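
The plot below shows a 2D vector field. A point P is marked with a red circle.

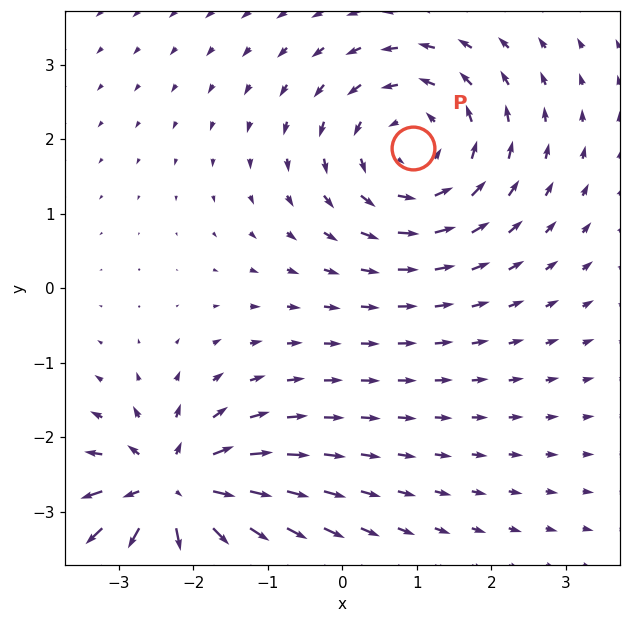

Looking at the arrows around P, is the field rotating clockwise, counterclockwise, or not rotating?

Near P at (0.9, 1.9) the arrows circulate counterclockwise. The curl (z-component) there is about +3; positive curl means counterclockwise rotation.

counterclockwise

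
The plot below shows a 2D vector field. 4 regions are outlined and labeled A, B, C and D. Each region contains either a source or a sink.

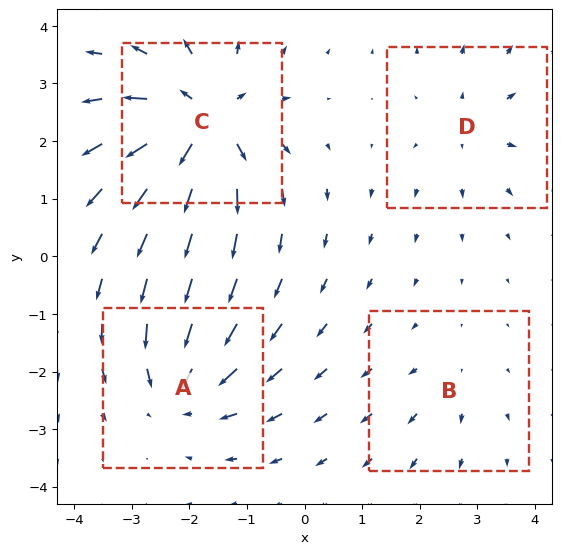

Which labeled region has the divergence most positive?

Divergence at each region's feature centre — A: about -5, B: about +2, C: about +8, D: about +3. Region C is most positive.

C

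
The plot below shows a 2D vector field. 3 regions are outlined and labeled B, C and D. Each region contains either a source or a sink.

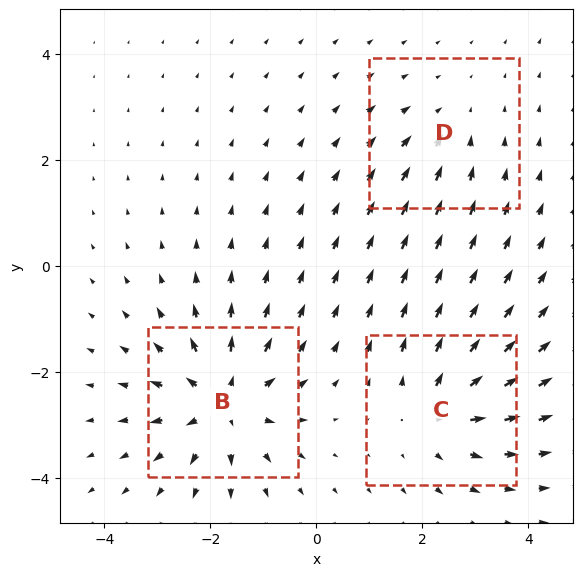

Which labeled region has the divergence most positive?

B

Divergence at each region's feature centre — B: about +5, C: about +4, D: about -2. Region B is most positive.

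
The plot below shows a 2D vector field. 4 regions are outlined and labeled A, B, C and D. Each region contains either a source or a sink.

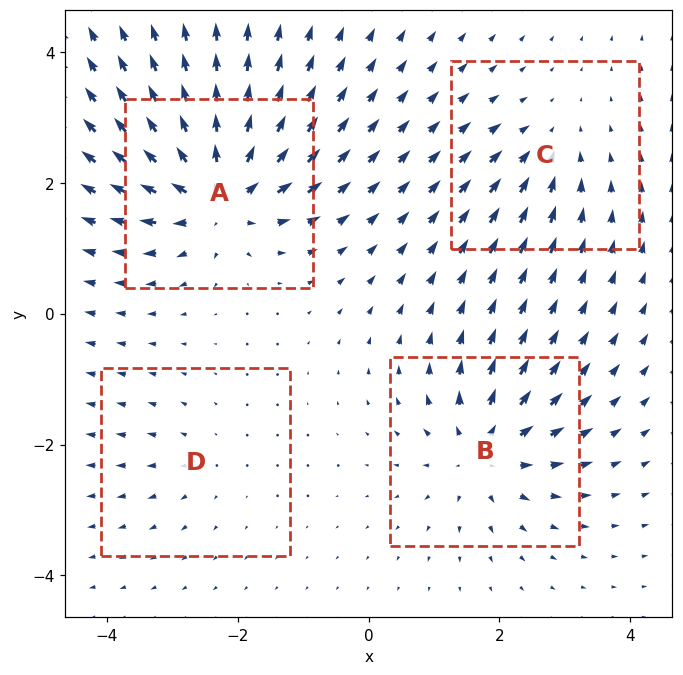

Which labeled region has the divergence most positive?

A

Divergence at each region's feature centre — A: about +9, B: about +6, C: about -4, D: about +2. Region A is most positive.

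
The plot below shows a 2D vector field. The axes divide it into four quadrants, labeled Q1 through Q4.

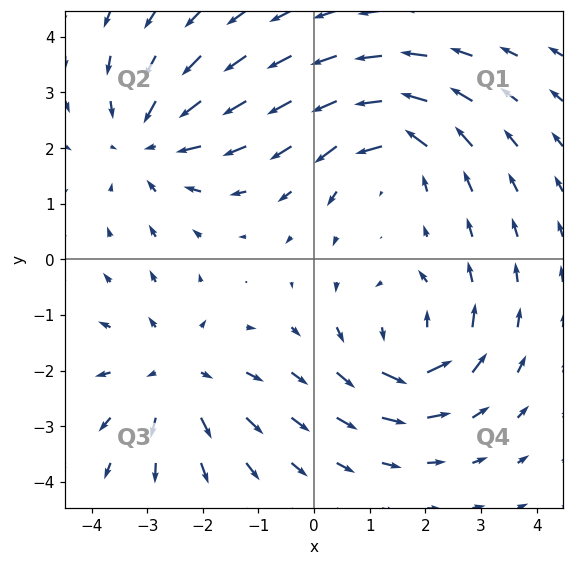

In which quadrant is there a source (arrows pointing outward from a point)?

Q3

The source sits at approximately (-2.5, -2.1), which lies in quadrant Q3. The divergence there is about +4, positive as expected for a source.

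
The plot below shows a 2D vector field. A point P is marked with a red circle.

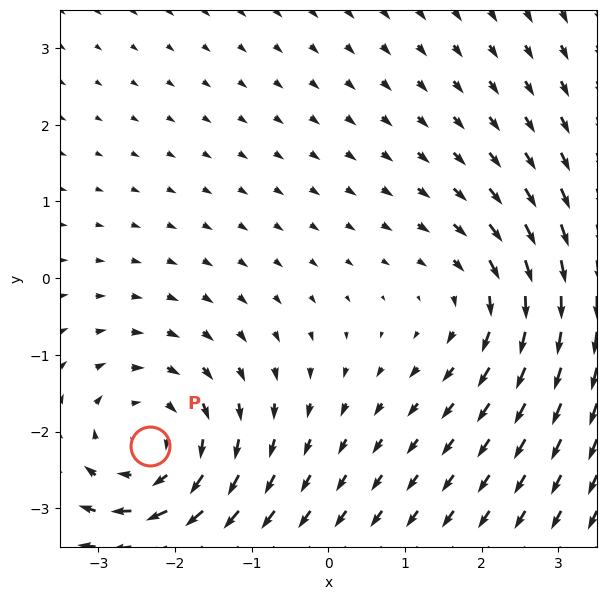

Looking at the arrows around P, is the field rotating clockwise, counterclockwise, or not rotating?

clockwise

Near P at (-2.3, -2.2) the arrows circulate clockwise. The curl (z-component) there is about -4; negative curl means clockwise rotation.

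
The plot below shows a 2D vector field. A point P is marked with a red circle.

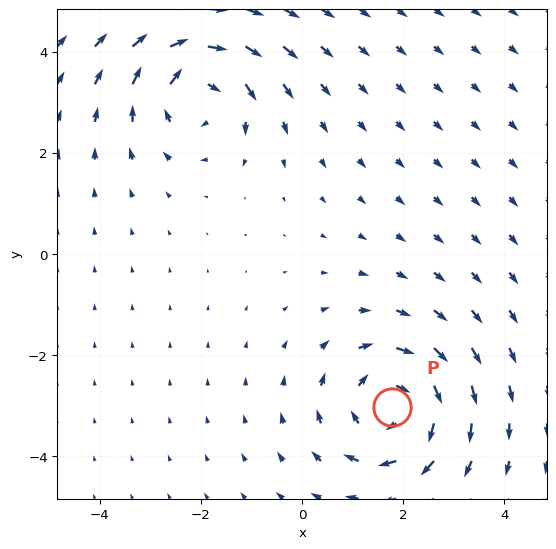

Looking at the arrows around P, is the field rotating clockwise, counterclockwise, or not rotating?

clockwise

Near P at (1.8, -3.0) the arrows circulate clockwise. The curl (z-component) there is about -4; negative curl means clockwise rotation.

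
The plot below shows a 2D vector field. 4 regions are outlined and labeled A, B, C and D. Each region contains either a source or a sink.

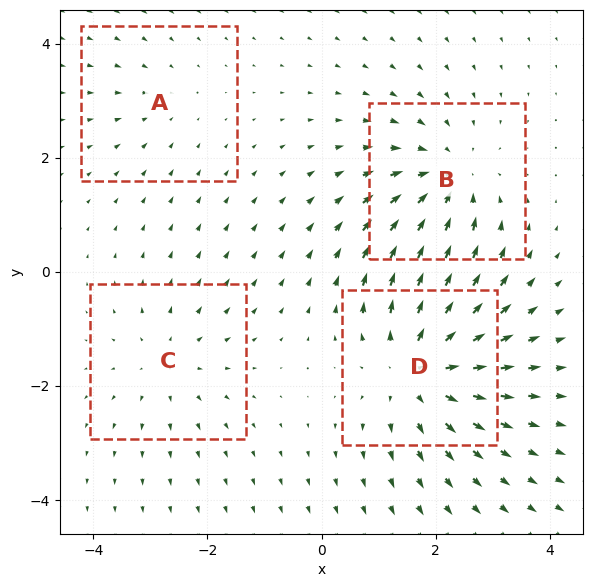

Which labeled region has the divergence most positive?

D

Divergence at each region's feature centre — A: about -2, B: about -5, C: about +3, D: about +6. Region D is most positive.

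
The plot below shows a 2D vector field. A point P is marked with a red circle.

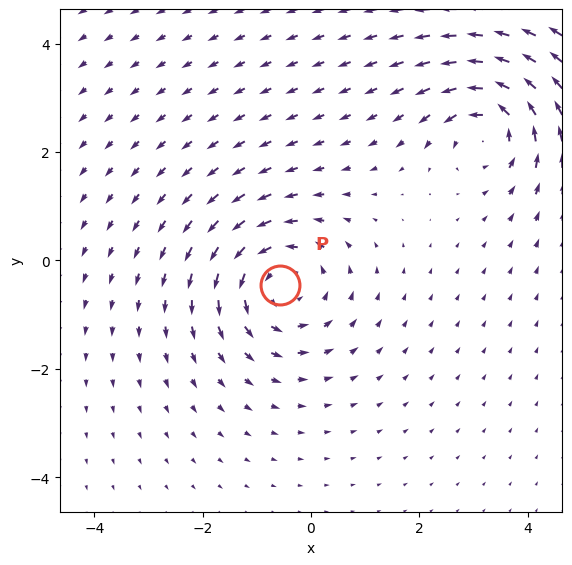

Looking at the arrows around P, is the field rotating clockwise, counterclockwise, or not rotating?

Near P at (-0.6, -0.4) the arrows circulate counterclockwise. The curl (z-component) there is about +3; positive curl means counterclockwise rotation.

counterclockwise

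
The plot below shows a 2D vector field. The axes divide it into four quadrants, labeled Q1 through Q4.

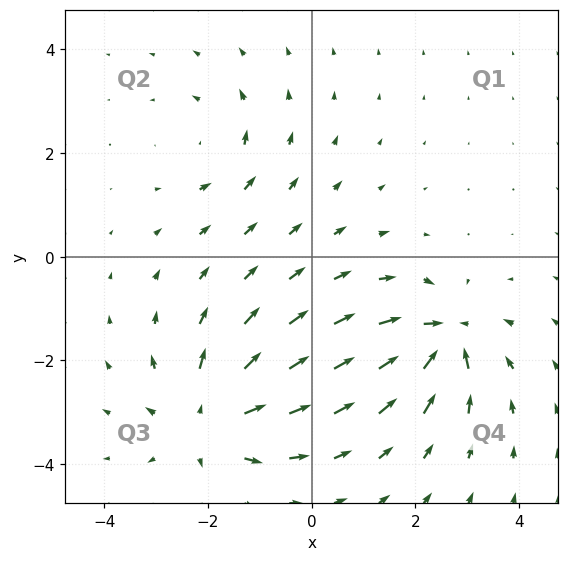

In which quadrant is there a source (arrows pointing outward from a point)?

Q3

The source sits at approximately (-2.0, -3.2), which lies in quadrant Q3. The divergence there is about +4, positive as expected for a source.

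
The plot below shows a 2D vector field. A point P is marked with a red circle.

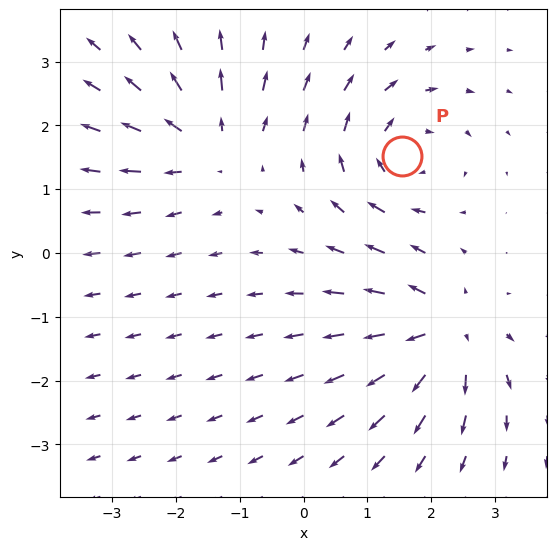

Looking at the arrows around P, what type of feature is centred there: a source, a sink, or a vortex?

At P (1.5, 1.5) the arrows circulate clockwise. Divergence ≈0, curl about -5 — near-zero divergence with nonzero curl is a vortex.

vortex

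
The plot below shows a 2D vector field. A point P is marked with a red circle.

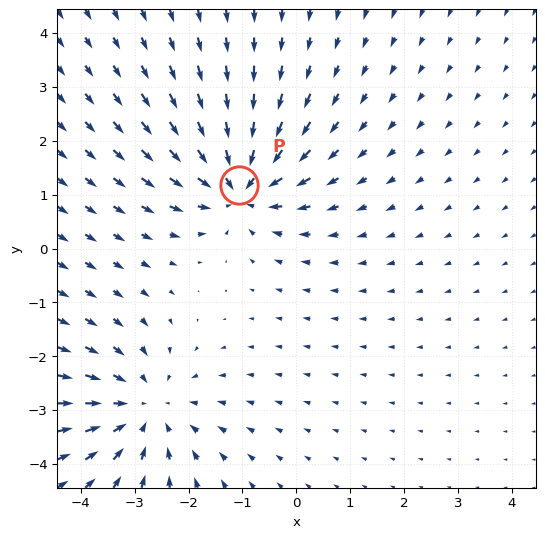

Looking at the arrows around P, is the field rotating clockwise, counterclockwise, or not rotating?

Near P at (-1.1, 1.2) the arrows show no circulation. The curl there is ≈0.

not rotating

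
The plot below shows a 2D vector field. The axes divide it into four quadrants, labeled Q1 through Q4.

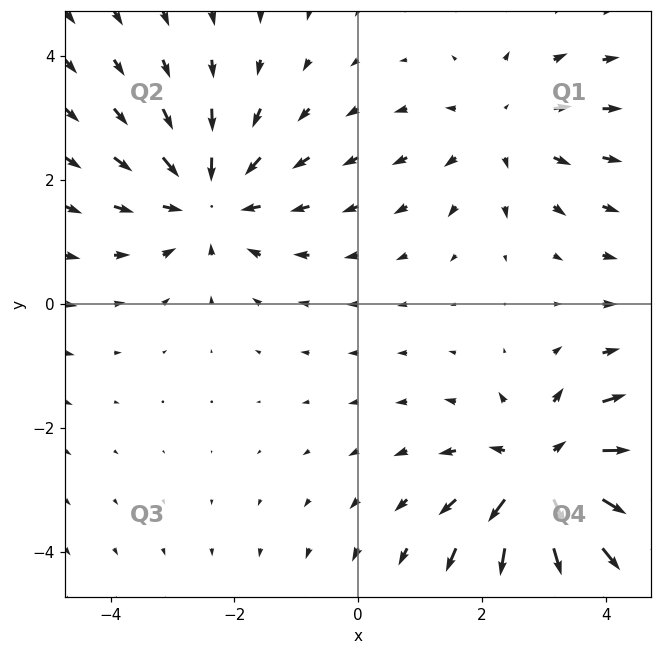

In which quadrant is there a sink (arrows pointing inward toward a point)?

The sink sits at approximately (-2.4, 1.7), which lies in quadrant Q2. The divergence there is about -3, negative as expected for a sink.

Q2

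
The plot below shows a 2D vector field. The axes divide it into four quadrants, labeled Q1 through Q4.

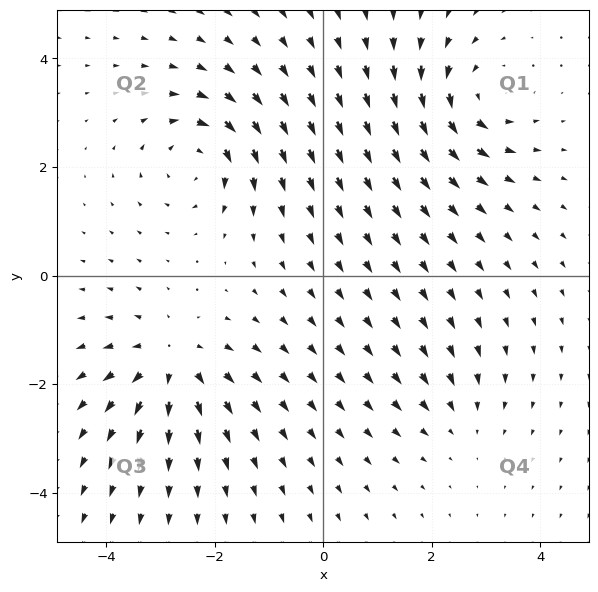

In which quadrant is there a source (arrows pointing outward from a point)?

Q3

The source sits at approximately (-2.8, -1.6), which lies in quadrant Q3. The divergence there is about +5, positive as expected for a source.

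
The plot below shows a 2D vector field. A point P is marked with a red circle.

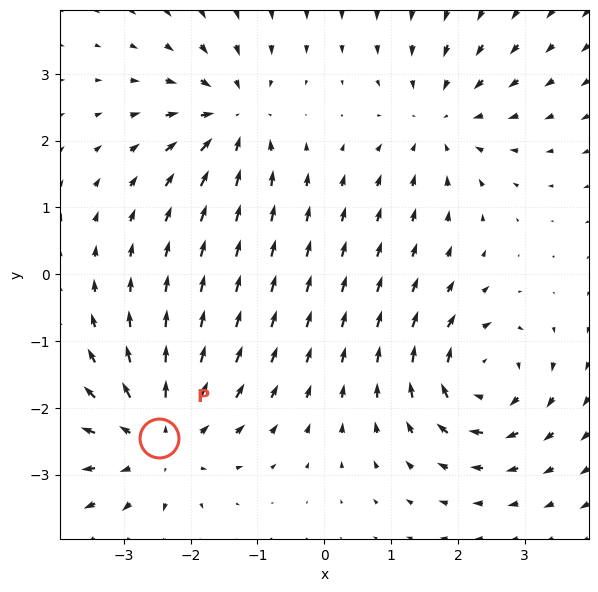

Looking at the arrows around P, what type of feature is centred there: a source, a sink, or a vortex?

source

At P (-2.5, -2.5) the arrows spread outward. Divergence about +4, curl ≈0 — positive divergence with near-zero curl is a source.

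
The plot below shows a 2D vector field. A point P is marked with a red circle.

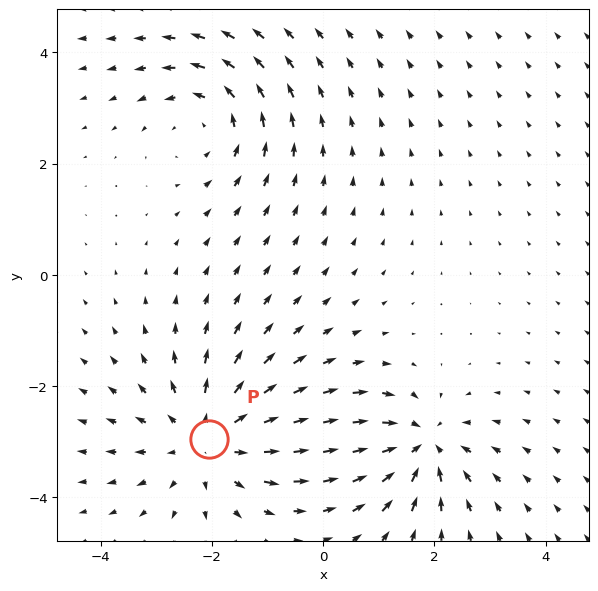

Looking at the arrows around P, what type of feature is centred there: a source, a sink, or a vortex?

source

At P (-2.1, -3.0) the arrows spread outward. Divergence about +3, curl ≈0 — positive divergence with near-zero curl is a source.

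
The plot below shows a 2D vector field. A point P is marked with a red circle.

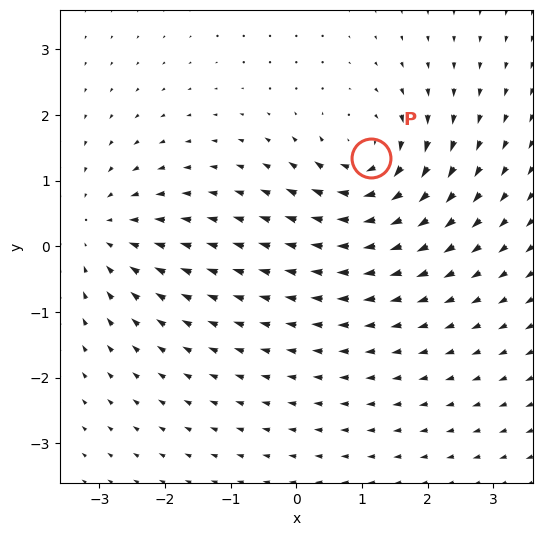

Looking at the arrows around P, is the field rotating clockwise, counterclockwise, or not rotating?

Near P at (1.1, 1.3) the arrows circulate clockwise. The curl (z-component) there is about -5; negative curl means clockwise rotation.

clockwise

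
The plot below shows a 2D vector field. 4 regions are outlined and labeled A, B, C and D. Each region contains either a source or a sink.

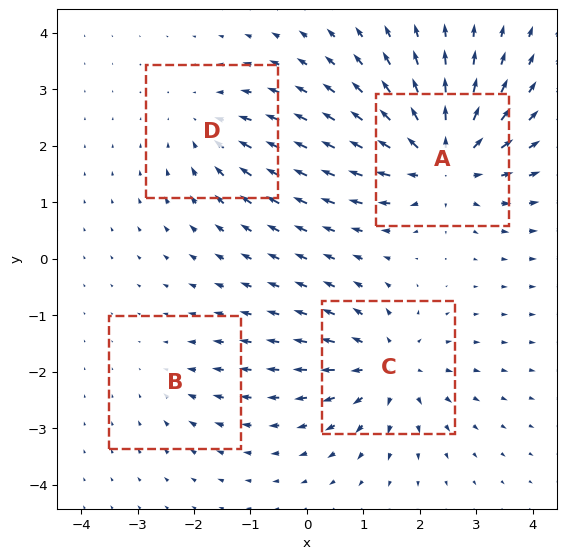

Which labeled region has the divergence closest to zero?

B

Divergence at each region's feature centre — A: about +7, B: about -2, C: about +5, D: about -3. Region B is closest to zero.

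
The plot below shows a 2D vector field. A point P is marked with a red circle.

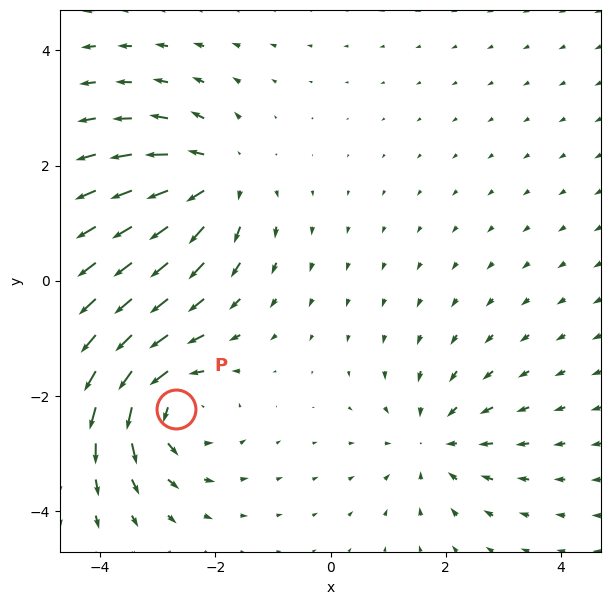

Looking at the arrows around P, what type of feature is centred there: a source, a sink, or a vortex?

At P (-2.7, -2.2) the arrows circulate counterclockwise. Divergence ≈0, curl about +4 — near-zero divergence with nonzero curl is a vortex.

vortex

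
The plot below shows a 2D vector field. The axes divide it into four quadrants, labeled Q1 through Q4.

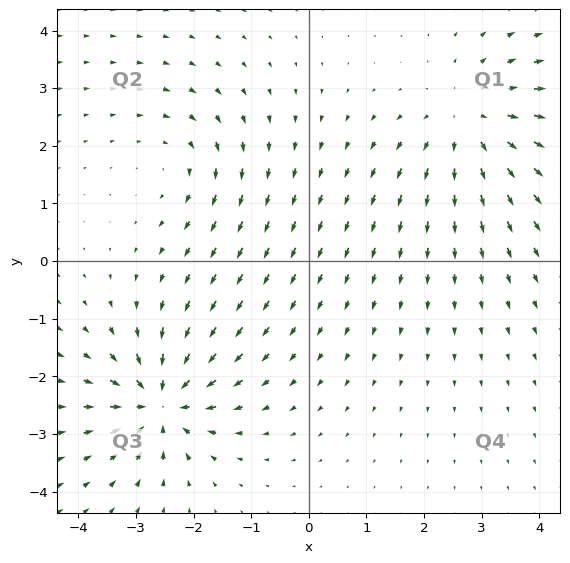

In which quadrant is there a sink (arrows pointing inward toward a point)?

Q3

The sink sits at approximately (-2.6, -2.5), which lies in quadrant Q3. The divergence there is about -5, negative as expected for a sink.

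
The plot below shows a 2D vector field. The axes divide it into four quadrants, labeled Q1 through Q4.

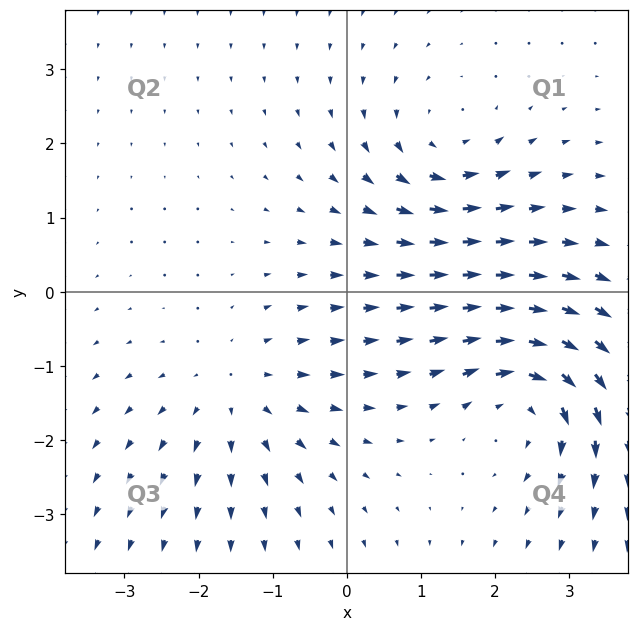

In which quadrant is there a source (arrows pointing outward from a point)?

Q3

The source sits at approximately (-1.5, -1.4), which lies in quadrant Q3. The divergence there is about +3, positive as expected for a source.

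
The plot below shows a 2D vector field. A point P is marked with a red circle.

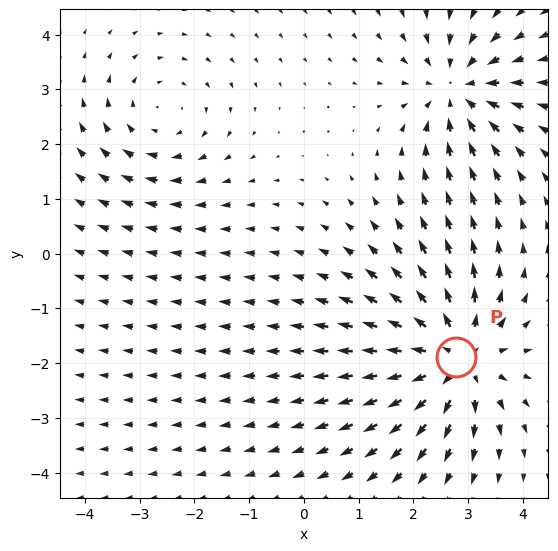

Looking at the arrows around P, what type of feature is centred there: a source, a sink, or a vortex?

source

At P (2.8, -1.9) the arrows spread outward. Divergence about +4, curl ≈0 — positive divergence with near-zero curl is a source.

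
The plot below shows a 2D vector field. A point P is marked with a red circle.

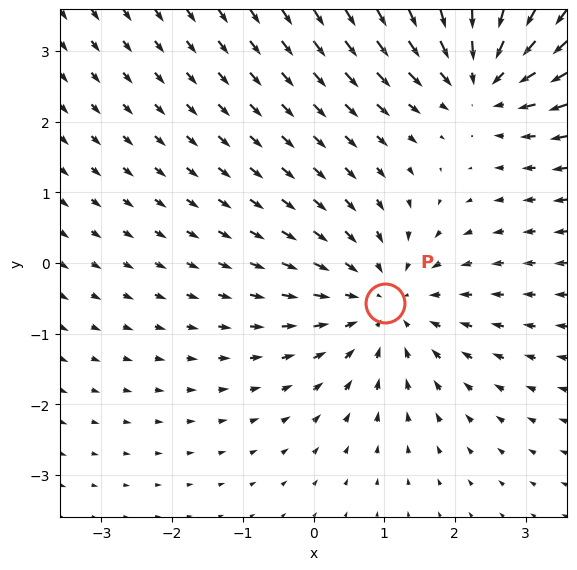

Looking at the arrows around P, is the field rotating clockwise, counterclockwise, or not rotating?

not rotating

Near P at (1.0, -0.6) the arrows show no circulation. The curl there is ≈0.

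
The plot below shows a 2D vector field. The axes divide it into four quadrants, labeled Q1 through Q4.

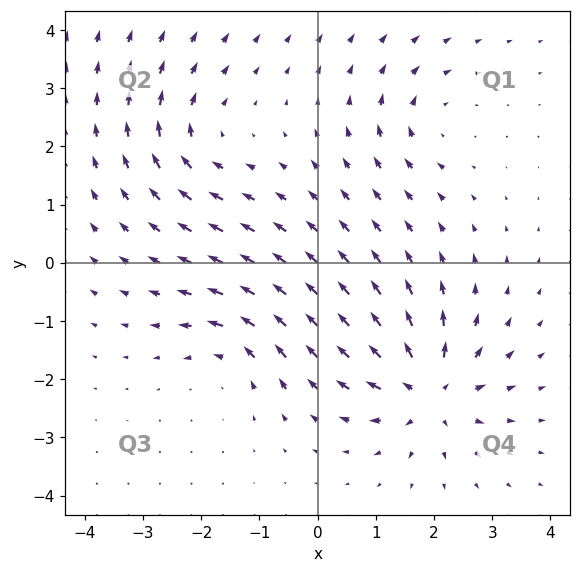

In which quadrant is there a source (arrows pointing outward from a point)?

Q4

The source sits at approximately (1.9, -2.2), which lies in quadrant Q4. The divergence there is about +6, positive as expected for a source.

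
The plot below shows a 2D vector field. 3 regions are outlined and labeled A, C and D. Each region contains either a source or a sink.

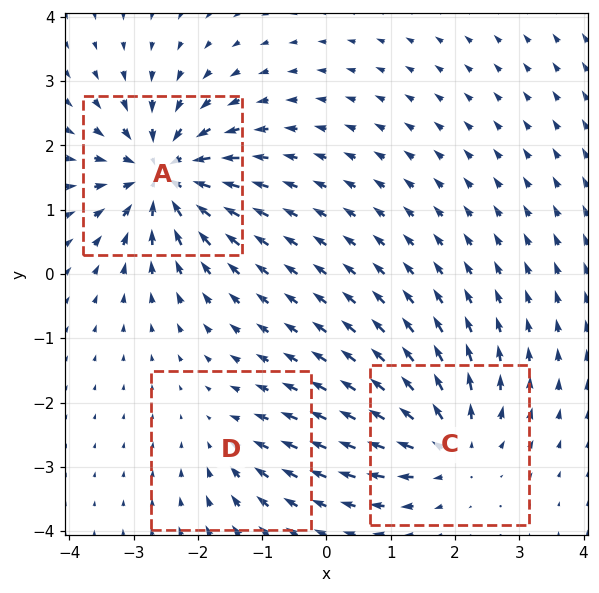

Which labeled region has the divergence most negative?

Divergence at each region's feature centre — A: about -6, C: about +4, D: about -2. Region A is most negative.

A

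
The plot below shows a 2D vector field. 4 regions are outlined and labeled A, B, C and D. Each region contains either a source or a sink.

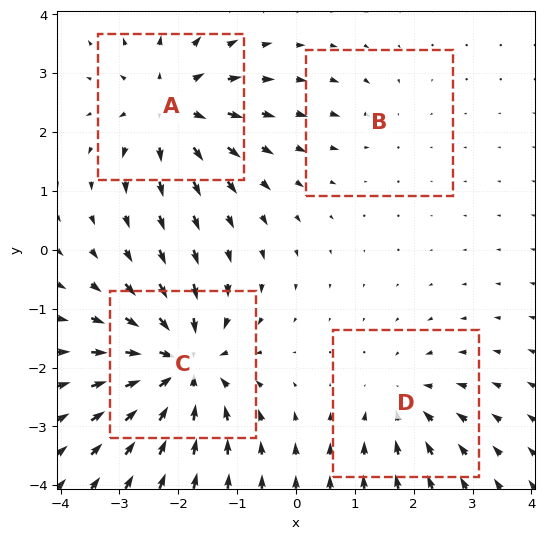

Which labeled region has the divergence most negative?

C

Divergence at each region's feature centre — A: about +6, B: about -2, C: about -8, D: about -4. Region C is most negative.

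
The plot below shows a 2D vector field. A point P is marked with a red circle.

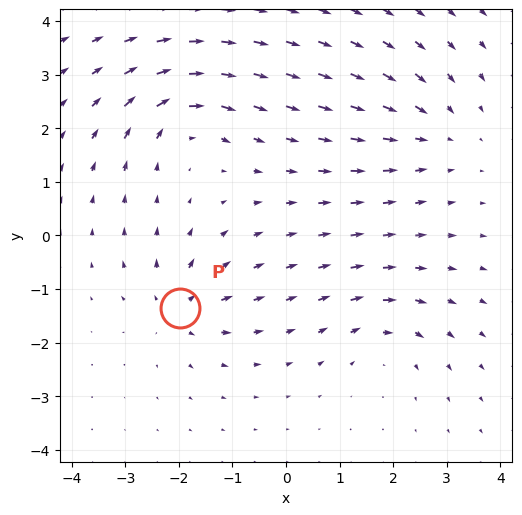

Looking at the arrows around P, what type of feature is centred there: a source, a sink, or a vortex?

source

At P (-2.0, -1.4) the arrows spread outward. Divergence about +4, curl ≈0 — positive divergence with near-zero curl is a source.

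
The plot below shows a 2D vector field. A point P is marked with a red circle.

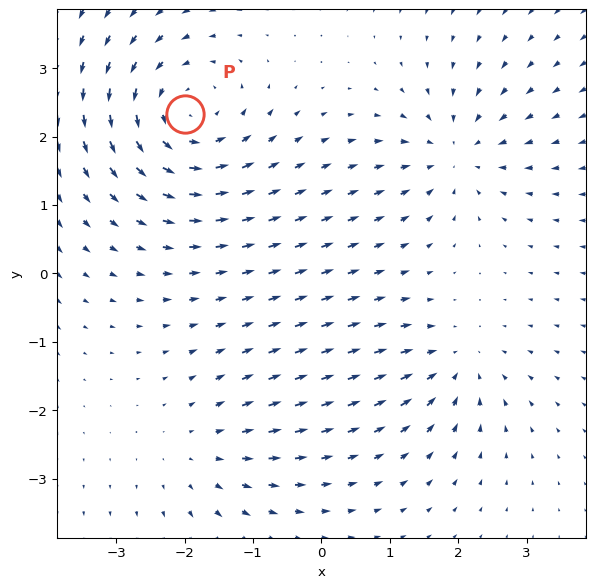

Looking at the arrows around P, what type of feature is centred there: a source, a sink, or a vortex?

vortex

At P (-2.0, 2.3) the arrows circulate counterclockwise. Divergence ≈0, curl about +5 — near-zero divergence with nonzero curl is a vortex.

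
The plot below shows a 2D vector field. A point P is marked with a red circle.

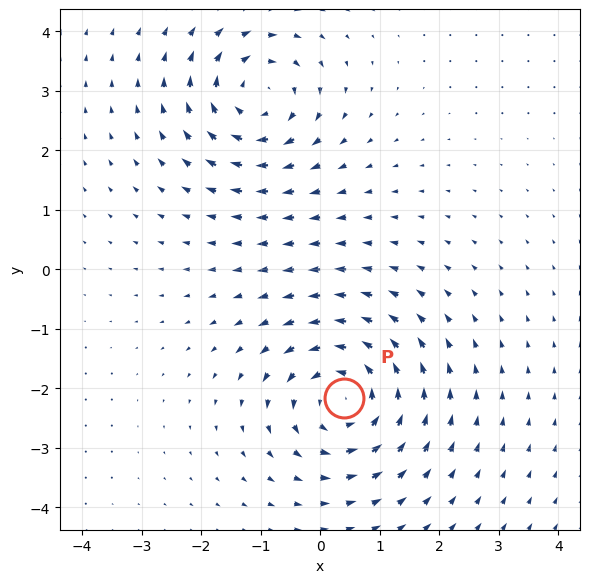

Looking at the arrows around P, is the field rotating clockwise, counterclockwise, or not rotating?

counterclockwise

Near P at (0.4, -2.2) the arrows circulate counterclockwise. The curl (z-component) there is about +5; positive curl means counterclockwise rotation.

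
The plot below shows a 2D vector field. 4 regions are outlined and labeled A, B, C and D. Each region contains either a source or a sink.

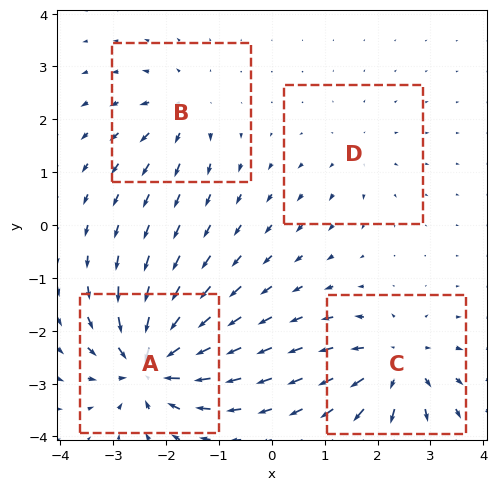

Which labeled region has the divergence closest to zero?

D

Divergence at each region's feature centre — A: about -9, B: about +4, C: about +6, D: about +3. Region D is closest to zero.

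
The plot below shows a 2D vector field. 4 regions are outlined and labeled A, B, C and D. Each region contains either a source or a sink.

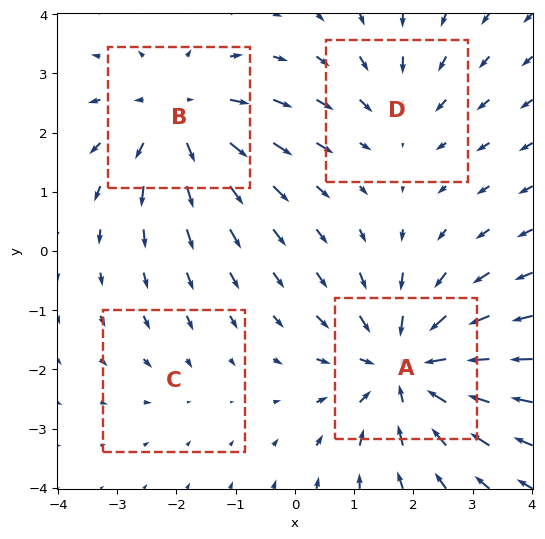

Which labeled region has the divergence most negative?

A

Divergence at each region's feature centre — A: about -6, B: about +5, C: about -2, D: about -3. Region A is most negative.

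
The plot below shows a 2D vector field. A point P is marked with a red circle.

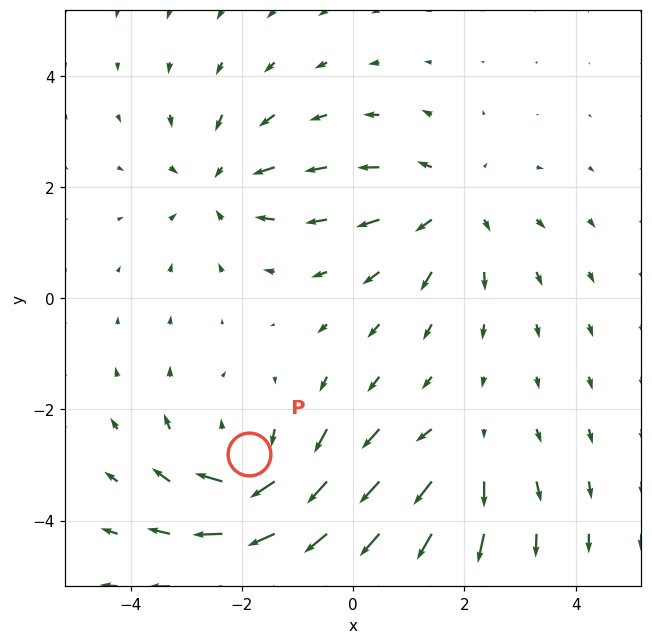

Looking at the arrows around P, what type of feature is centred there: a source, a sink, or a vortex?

At P (-1.9, -2.8) the arrows circulate clockwise. Divergence ≈0, curl about -4 — near-zero divergence with nonzero curl is a vortex.

vortex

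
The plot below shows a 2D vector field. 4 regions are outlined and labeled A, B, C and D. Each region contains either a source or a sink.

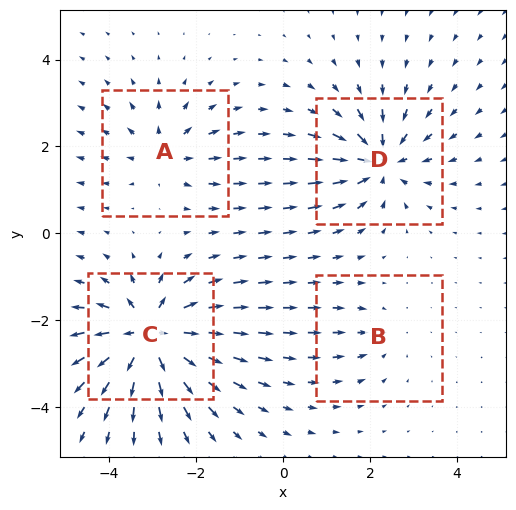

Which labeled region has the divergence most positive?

Divergence at each region's feature centre — A: about +4, B: about -2, C: about +8, D: about -6. Region C is most positive.

C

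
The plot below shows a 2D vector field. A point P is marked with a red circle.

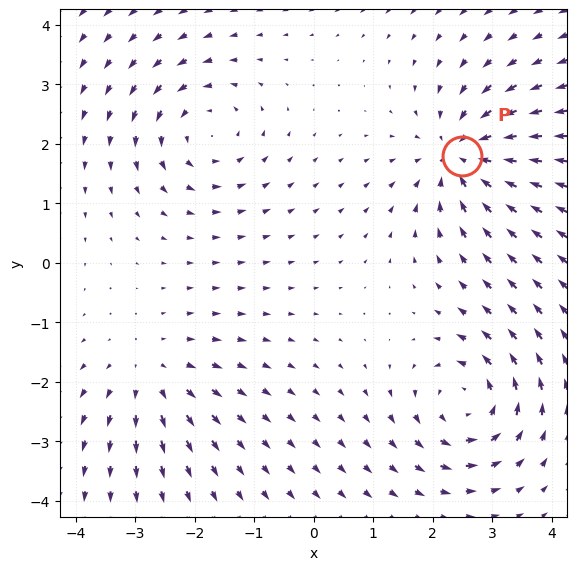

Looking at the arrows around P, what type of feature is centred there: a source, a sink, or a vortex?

sink

At P (2.5, 1.8) the arrows converge inward. Divergence about -4, curl ≈0 — negative divergence with near-zero curl is a sink.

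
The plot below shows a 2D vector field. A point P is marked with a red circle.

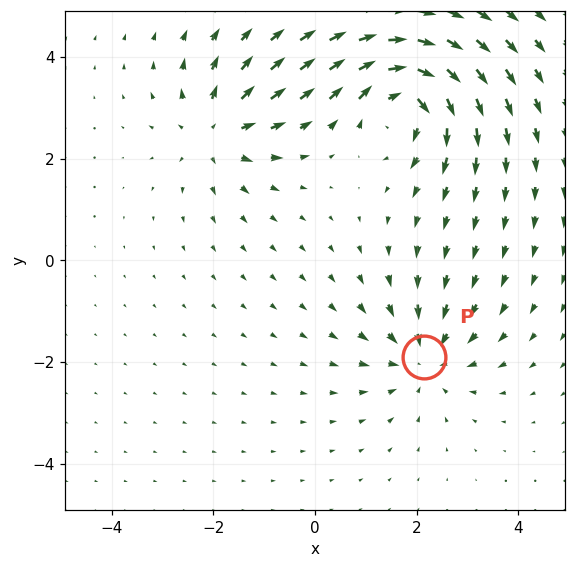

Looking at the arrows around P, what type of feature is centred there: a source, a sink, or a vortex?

At P (2.2, -1.9) the arrows converge inward. Divergence about -3, curl ≈0 — negative divergence with near-zero curl is a sink.

sink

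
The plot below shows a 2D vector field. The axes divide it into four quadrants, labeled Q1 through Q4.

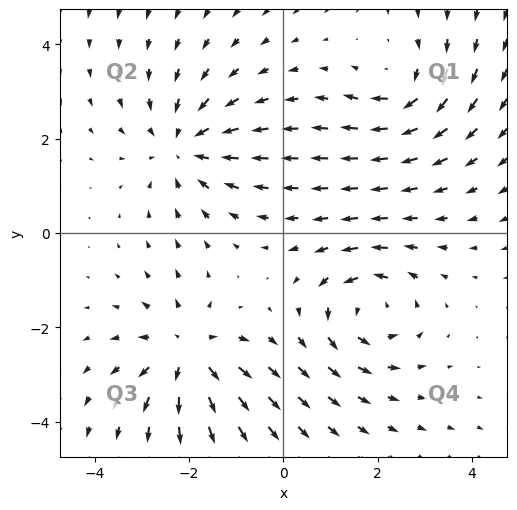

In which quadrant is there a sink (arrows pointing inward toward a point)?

The sink sits at approximately (-2.1, 1.8), which lies in quadrant Q2. The divergence there is about -4, negative as expected for a sink.

Q2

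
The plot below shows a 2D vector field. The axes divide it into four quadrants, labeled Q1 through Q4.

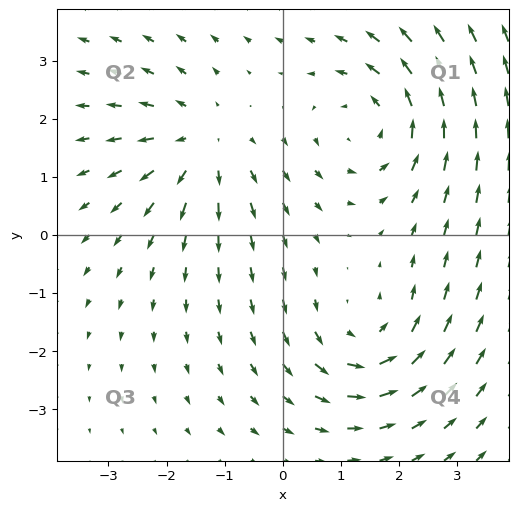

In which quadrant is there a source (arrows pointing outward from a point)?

The source sits at approximately (-1.4, 1.5), which lies in quadrant Q2. The divergence there is about +4, positive as expected for a source.

Q2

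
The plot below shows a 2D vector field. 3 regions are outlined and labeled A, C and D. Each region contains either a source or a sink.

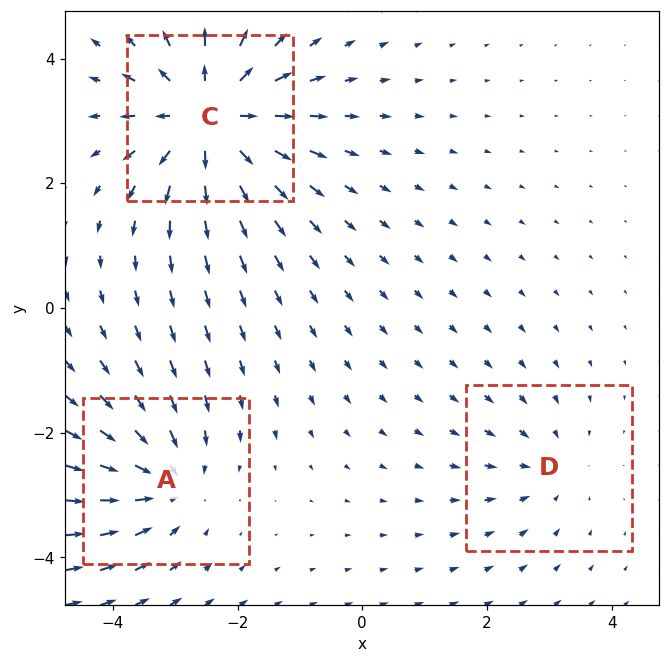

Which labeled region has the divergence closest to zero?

D

Divergence at each region's feature centre — A: about -3, C: about +5, D: about -2. Region D is closest to zero.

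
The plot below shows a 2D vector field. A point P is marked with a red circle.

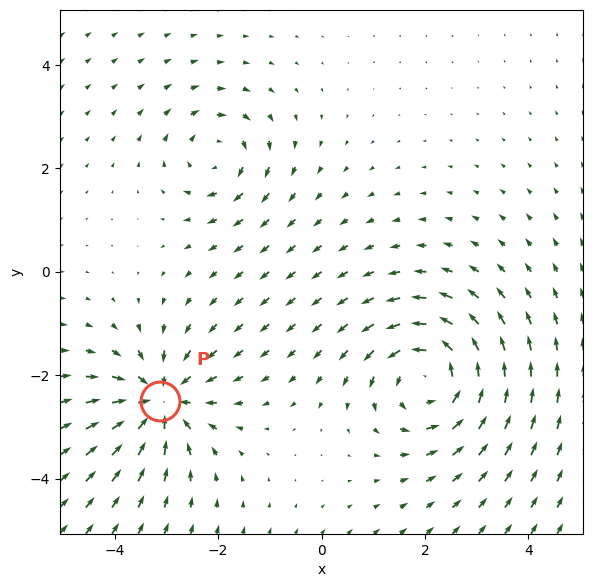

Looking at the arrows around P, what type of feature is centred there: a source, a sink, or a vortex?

At P (-3.1, -2.5) the arrows converge inward. Divergence about -5, curl ≈0 — negative divergence with near-zero curl is a sink.

sink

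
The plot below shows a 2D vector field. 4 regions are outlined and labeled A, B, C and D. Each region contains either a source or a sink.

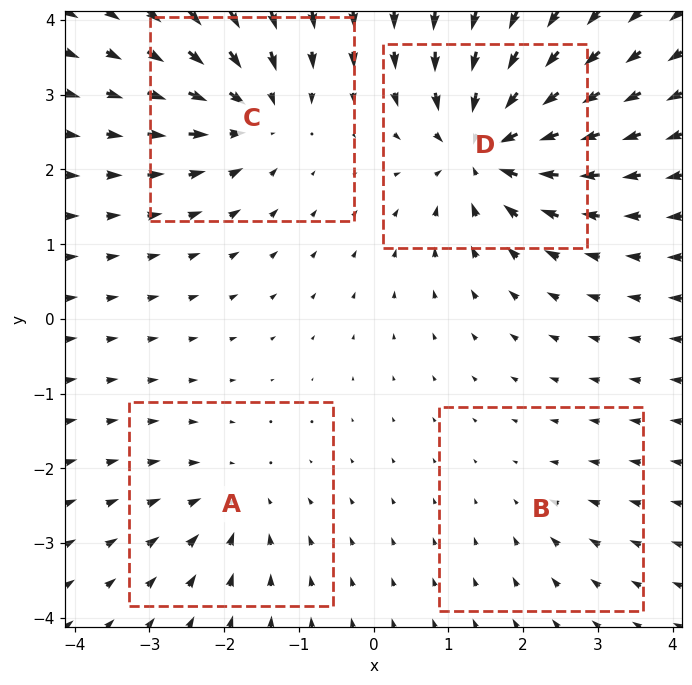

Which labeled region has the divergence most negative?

D

Divergence at each region's feature centre — A: about -4, B: about -2, C: about -6, D: about -8. Region D is most negative.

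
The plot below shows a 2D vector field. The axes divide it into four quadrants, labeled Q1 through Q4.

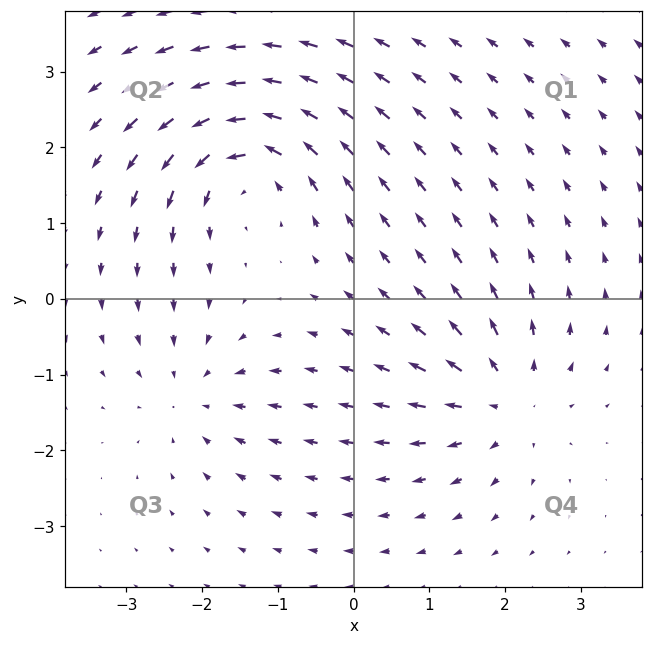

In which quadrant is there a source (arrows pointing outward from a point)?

The source sits at approximately (2.0, -1.3), which lies in quadrant Q4. The divergence there is about +4, positive as expected for a source.

Q4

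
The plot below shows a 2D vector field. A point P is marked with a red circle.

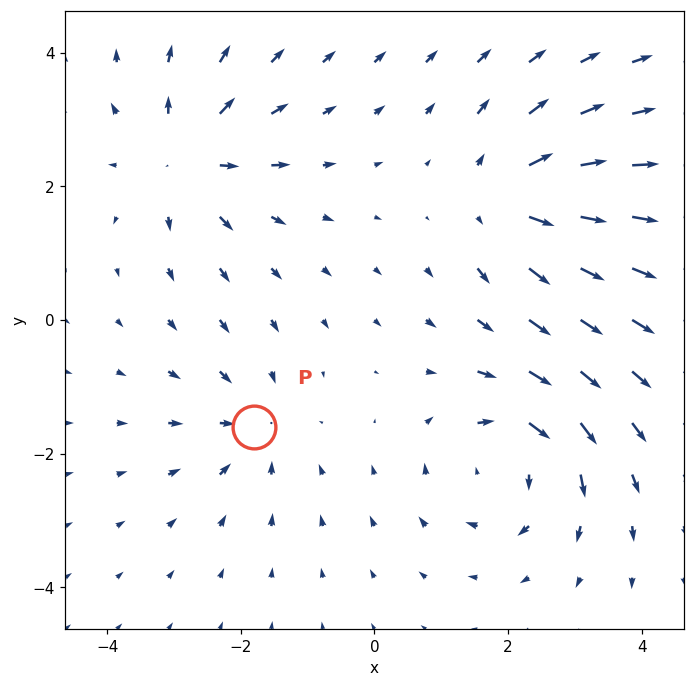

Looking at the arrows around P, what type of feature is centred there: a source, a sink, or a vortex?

sink

At P (-1.8, -1.6) the arrows converge inward. Divergence about -3, curl ≈0 — negative divergence with near-zero curl is a sink.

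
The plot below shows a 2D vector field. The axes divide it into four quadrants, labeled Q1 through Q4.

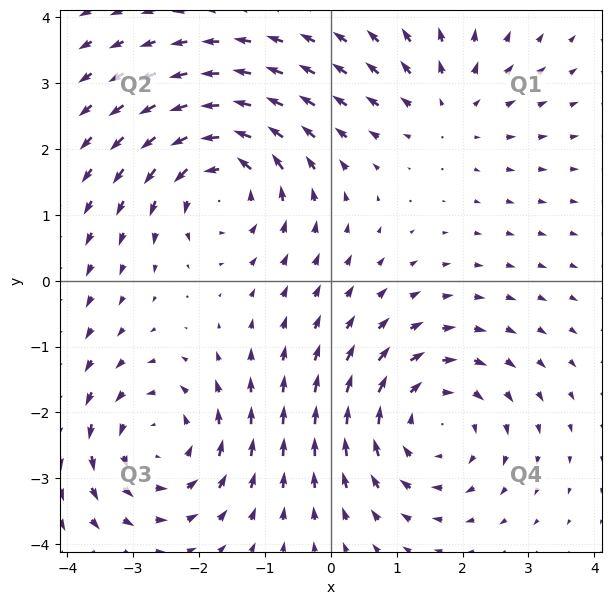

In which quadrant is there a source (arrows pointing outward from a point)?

The source sits at approximately (1.8, 2.6), which lies in quadrant Q1. The divergence there is about +3, positive as expected for a source.

Q1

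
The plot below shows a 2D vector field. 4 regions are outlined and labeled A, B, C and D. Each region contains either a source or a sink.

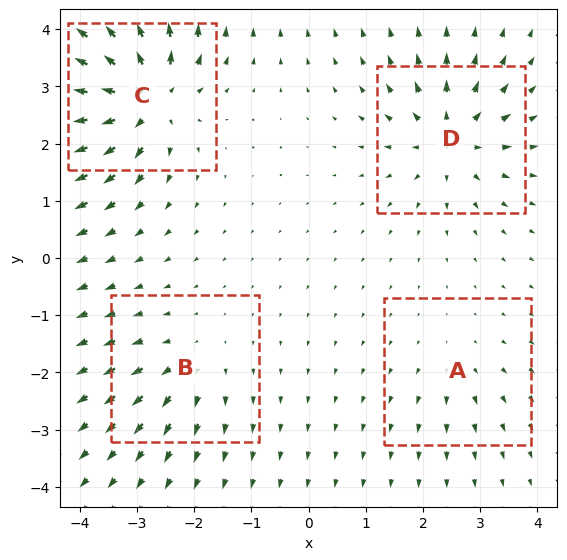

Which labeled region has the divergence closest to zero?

Divergence at each region's feature centre — A: about +3, B: about +4, C: about +9, D: about +6. Region A is closest to zero.

A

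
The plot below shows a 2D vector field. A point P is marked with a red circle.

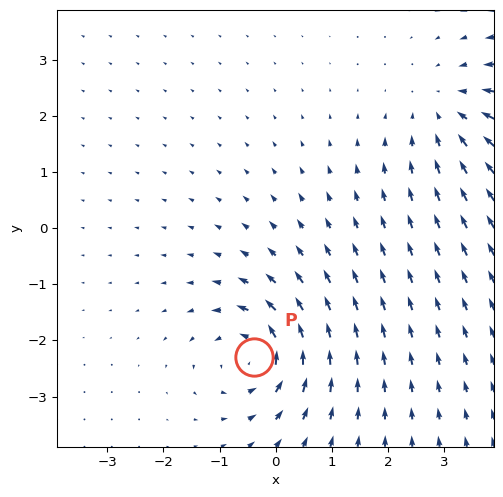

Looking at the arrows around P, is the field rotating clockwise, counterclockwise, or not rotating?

Near P at (-0.4, -2.3) the arrows circulate counterclockwise. The curl (z-component) there is about +6; positive curl means counterclockwise rotation.

counterclockwise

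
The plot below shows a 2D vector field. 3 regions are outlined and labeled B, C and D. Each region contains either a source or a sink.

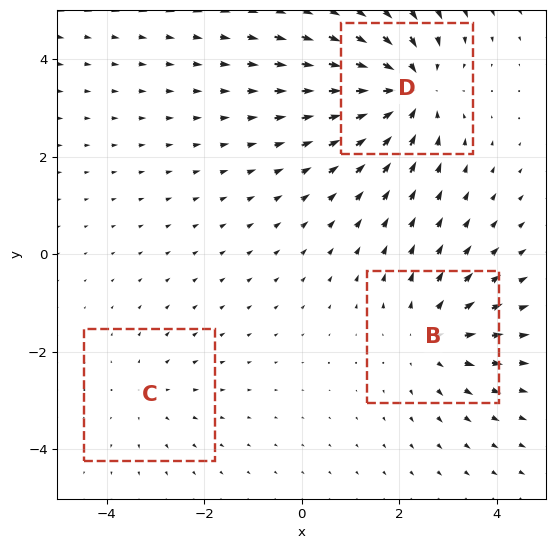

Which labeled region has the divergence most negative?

D

Divergence at each region's feature centre — B: about +3, C: about +2, D: about -5. Region D is most negative.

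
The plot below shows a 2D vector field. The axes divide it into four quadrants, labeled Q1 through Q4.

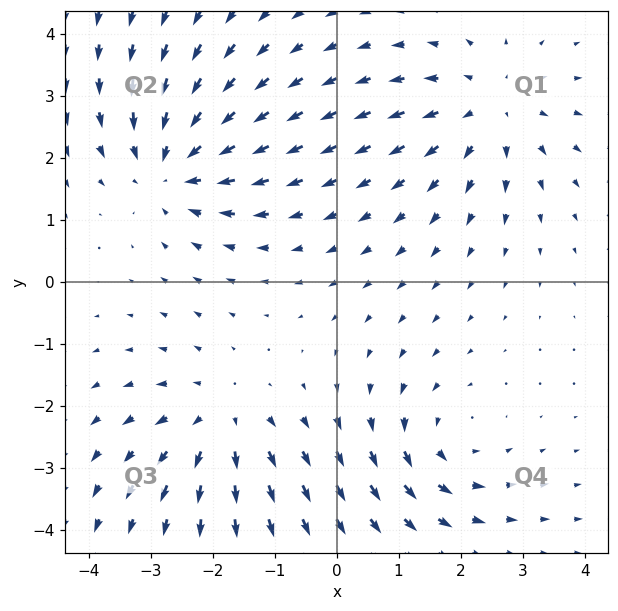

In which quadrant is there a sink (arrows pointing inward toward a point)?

The sink sits at approximately (-2.6, 1.8), which lies in quadrant Q2. The divergence there is about -5, negative as expected for a sink.

Q2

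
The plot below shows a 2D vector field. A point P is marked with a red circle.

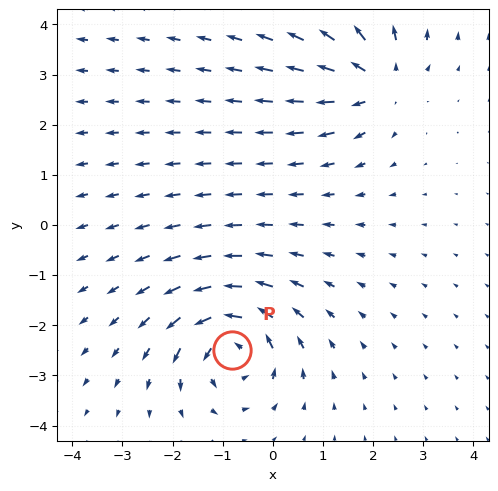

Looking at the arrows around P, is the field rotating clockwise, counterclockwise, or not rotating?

counterclockwise

Near P at (-0.8, -2.5) the arrows circulate counterclockwise. The curl (z-component) there is about +6; positive curl means counterclockwise rotation.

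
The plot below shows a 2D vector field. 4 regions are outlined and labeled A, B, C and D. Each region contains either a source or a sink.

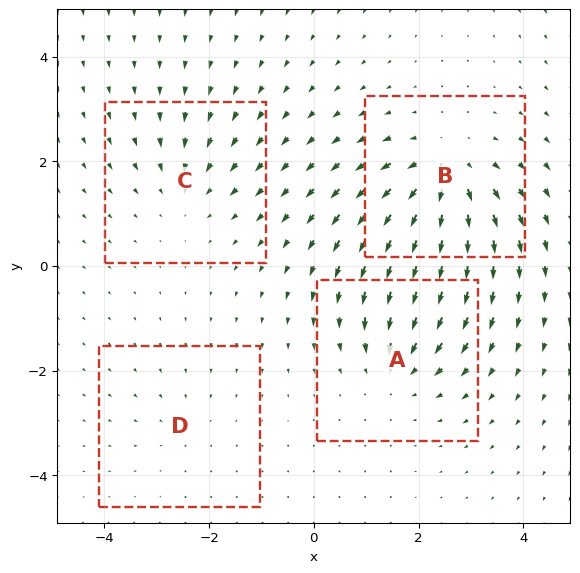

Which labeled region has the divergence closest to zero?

Divergence at each region's feature centre — A: about -4, B: about +6, C: about -3, D: about -2. Region D is closest to zero.

D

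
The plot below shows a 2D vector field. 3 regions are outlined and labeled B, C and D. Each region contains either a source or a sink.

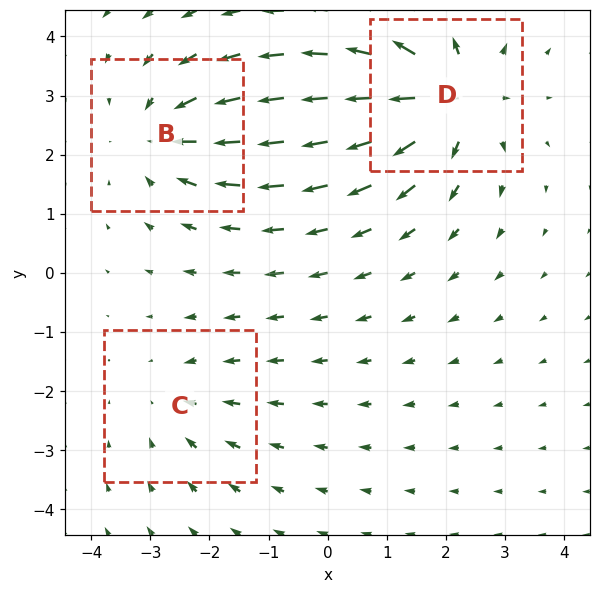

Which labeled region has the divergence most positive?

Divergence at each region's feature centre — B: about -3, C: about -2, D: about +4. Region D is most positive.

D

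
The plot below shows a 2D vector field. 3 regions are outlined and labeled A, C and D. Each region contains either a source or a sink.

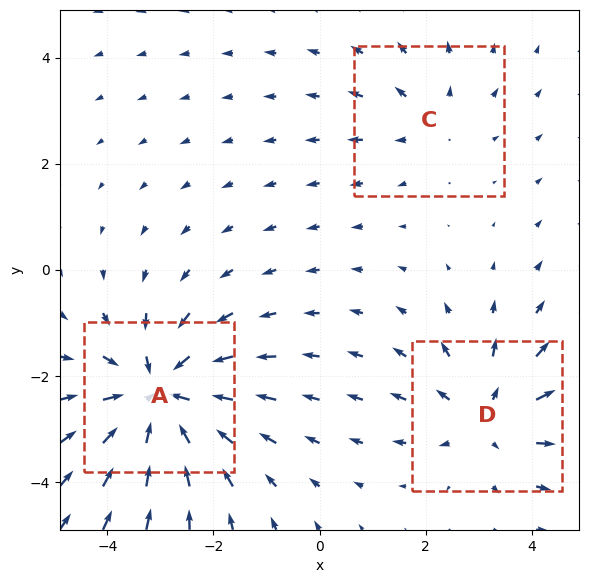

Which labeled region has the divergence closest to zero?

Divergence at each region's feature centre — A: about -4, C: about +2, D: about +3. Region C is closest to zero.

C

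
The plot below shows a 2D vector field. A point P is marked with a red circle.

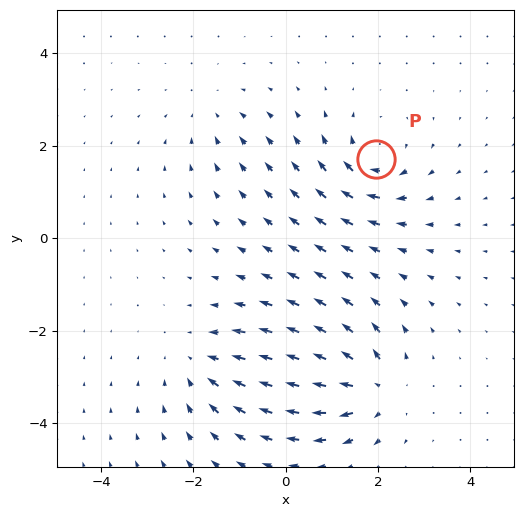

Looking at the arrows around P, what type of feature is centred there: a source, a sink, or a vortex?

At P (2.0, 1.7) the arrows circulate clockwise. Divergence ≈0, curl about -5 — near-zero divergence with nonzero curl is a vortex.

vortex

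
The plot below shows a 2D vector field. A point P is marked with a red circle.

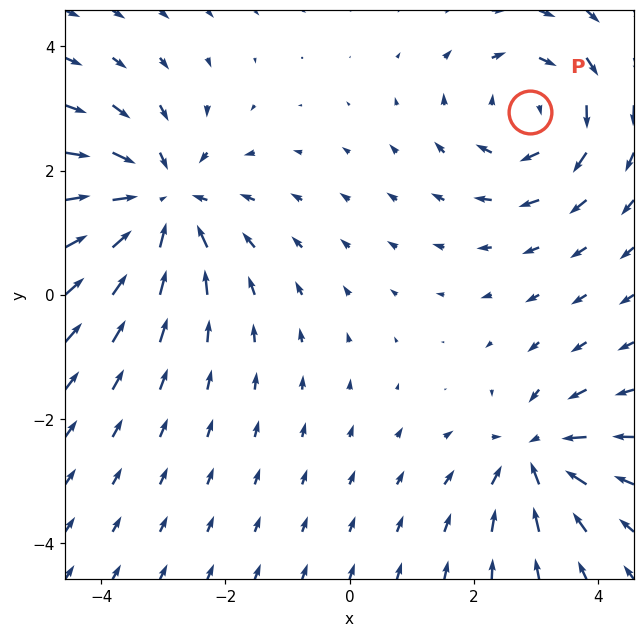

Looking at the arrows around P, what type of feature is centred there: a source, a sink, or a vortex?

vortex

At P (2.9, 2.9) the arrows circulate clockwise. Divergence ≈0, curl about -4 — near-zero divergence with nonzero curl is a vortex.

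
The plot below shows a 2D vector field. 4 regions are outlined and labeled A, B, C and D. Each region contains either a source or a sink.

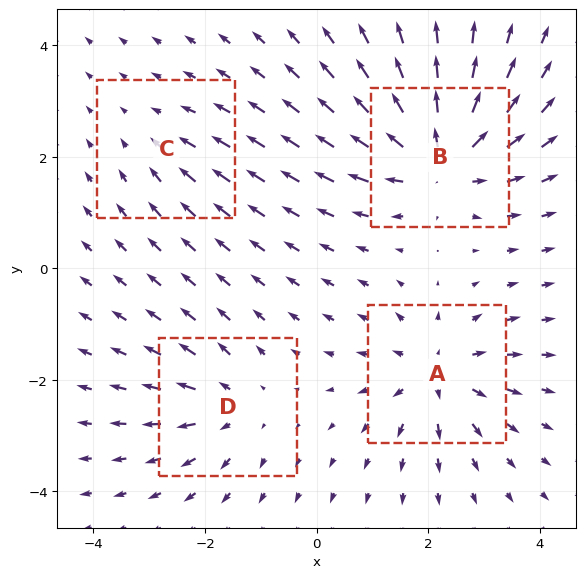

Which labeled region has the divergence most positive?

B

Divergence at each region's feature centre — A: about +5, B: about +7, C: about -2, D: about +4. Region B is most positive.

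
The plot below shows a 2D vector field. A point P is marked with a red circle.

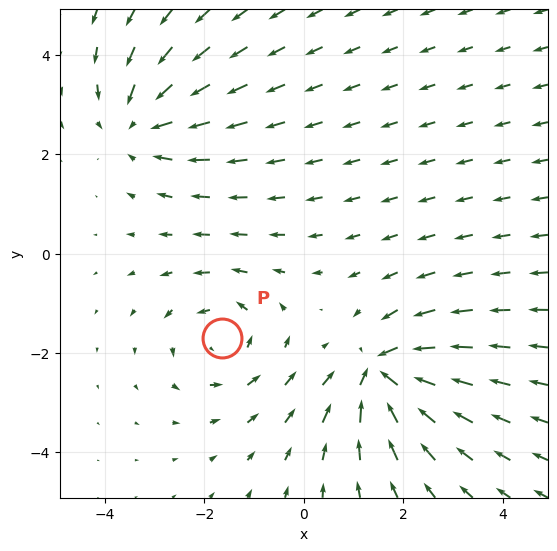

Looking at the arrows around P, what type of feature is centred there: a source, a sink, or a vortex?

At P (-1.6, -1.7) the arrows circulate counterclockwise. Divergence ≈0, curl about +4 — near-zero divergence with nonzero curl is a vortex.

vortex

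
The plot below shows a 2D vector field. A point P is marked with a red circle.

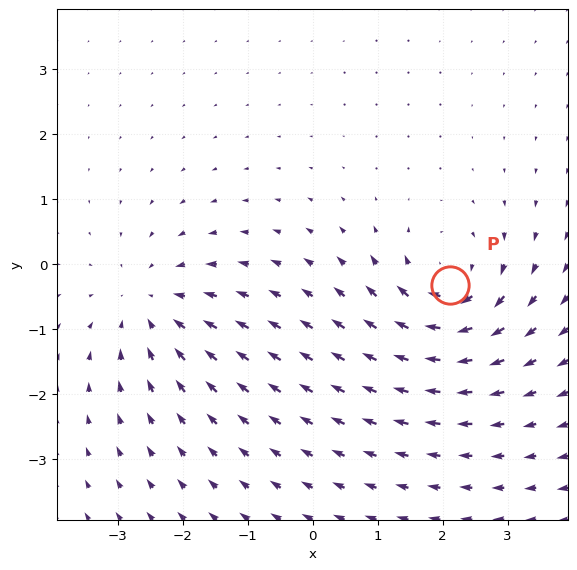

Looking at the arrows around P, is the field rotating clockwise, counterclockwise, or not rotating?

clockwise

Near P at (2.1, -0.3) the arrows circulate clockwise. The curl (z-component) there is about -6; negative curl means clockwise rotation.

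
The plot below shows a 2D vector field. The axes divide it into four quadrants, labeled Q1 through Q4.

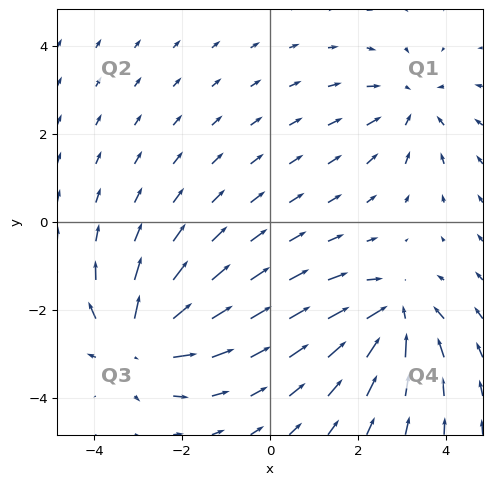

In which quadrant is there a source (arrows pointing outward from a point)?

The source sits at approximately (-3.0, -2.7), which lies in quadrant Q3. The divergence there is about +6, positive as expected for a source.

Q3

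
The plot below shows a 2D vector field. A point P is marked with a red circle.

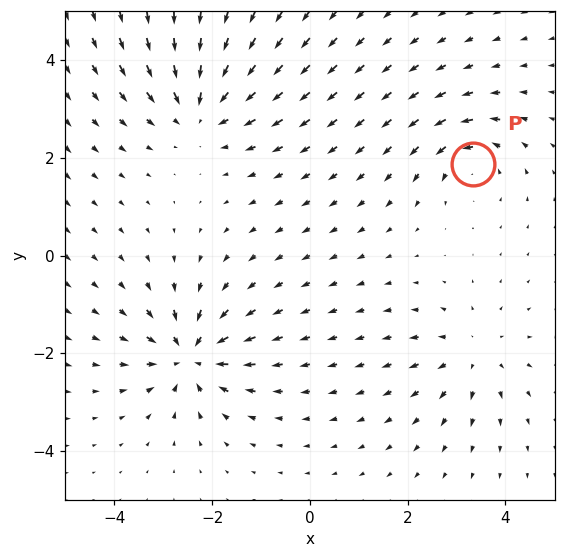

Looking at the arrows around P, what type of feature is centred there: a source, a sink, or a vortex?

vortex

At P (3.3, 1.9) the arrows circulate counterclockwise. Divergence ≈0, curl about +4 — near-zero divergence with nonzero curl is a vortex.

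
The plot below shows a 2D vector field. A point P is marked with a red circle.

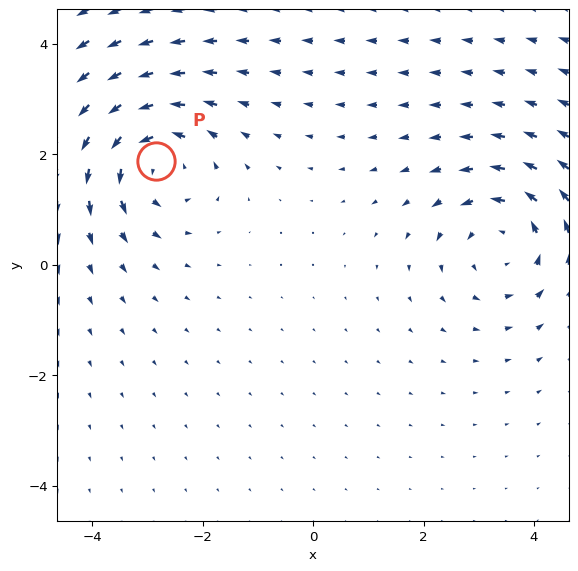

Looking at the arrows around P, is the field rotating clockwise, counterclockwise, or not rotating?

Near P at (-2.8, 1.9) the arrows circulate counterclockwise. The curl (z-component) there is about +5; positive curl means counterclockwise rotation.

counterclockwise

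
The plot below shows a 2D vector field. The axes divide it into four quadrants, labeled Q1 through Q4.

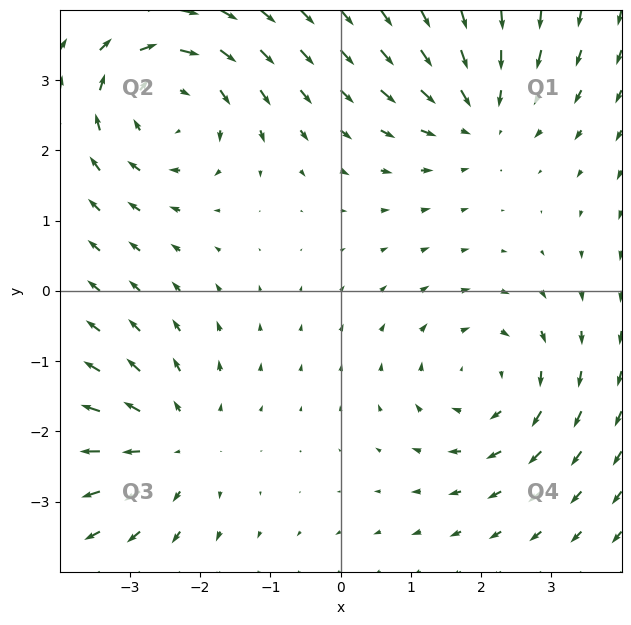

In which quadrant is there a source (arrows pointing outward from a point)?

Q3

The source sits at approximately (-2.4, -2.2), which lies in quadrant Q3. The divergence there is about +2, positive as expected for a source.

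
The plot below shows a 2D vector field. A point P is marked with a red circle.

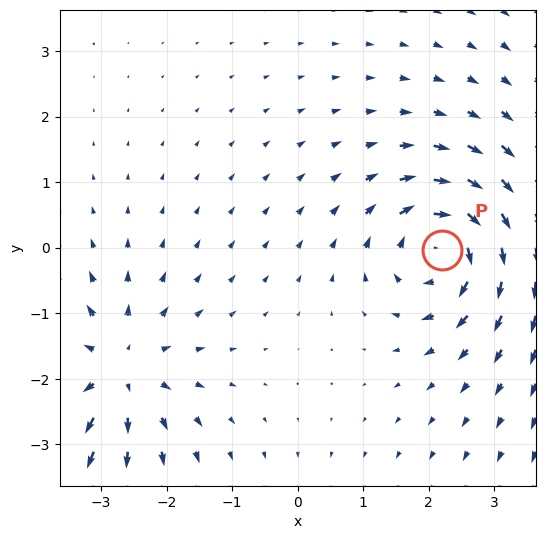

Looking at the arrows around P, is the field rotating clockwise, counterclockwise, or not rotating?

clockwise

Near P at (2.2, -0.0) the arrows circulate clockwise. The curl (z-component) there is about -6; negative curl means clockwise rotation.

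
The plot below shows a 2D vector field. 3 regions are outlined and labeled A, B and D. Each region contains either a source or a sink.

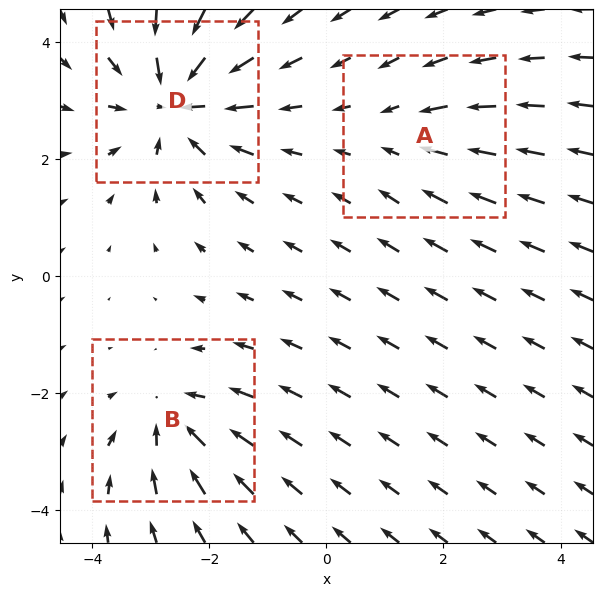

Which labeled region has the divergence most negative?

Divergence at each region's feature centre — A: about -2, B: about -3, D: about -5. Region D is most negative.

D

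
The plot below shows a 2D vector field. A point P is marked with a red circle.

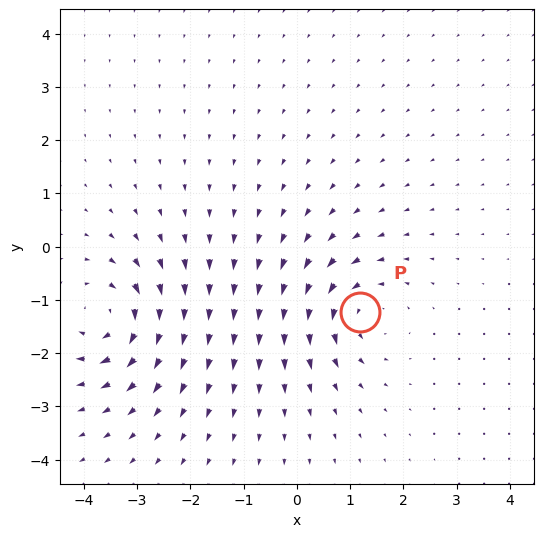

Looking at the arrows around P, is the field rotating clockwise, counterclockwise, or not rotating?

Near P at (1.2, -1.2) the arrows circulate counterclockwise. The curl (z-component) there is about +5; positive curl means counterclockwise rotation.

counterclockwise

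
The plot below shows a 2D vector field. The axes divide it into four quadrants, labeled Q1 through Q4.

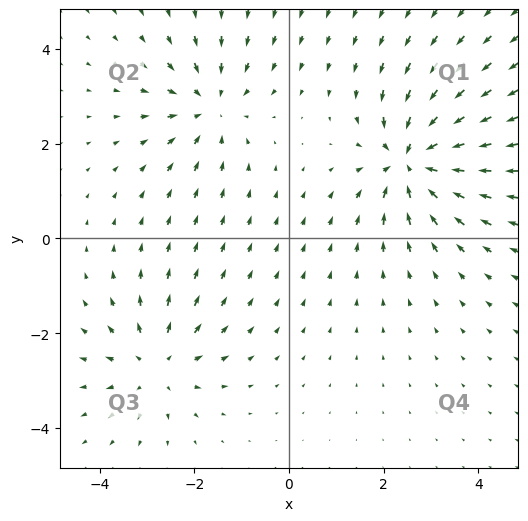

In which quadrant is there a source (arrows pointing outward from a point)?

The source sits at approximately (-2.8, -2.7), which lies in quadrant Q3. The divergence there is about +3, positive as expected for a source.

Q3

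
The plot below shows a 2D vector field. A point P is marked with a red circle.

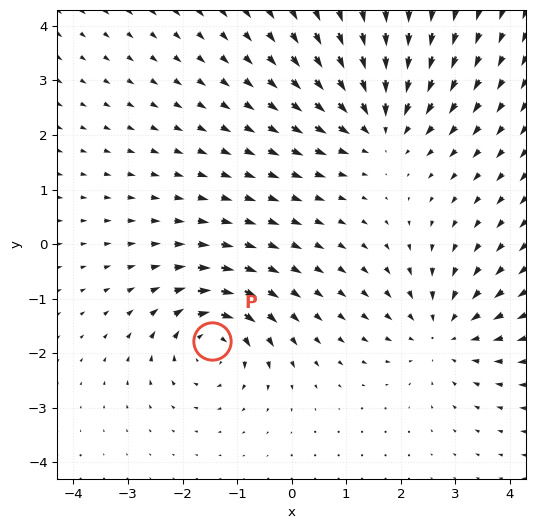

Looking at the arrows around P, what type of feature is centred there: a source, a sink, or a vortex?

At P (-1.5, -1.8) the arrows circulate clockwise. Divergence ≈0, curl about -6 — near-zero divergence with nonzero curl is a vortex.

vortex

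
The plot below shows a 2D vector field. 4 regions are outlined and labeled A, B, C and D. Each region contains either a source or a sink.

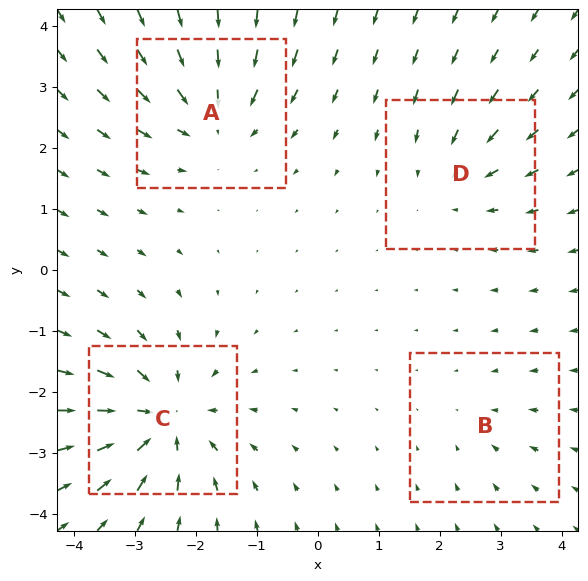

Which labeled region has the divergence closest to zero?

B

Divergence at each region's feature centre — A: about -5, B: about -2, C: about -7, D: about -3. Region B is closest to zero.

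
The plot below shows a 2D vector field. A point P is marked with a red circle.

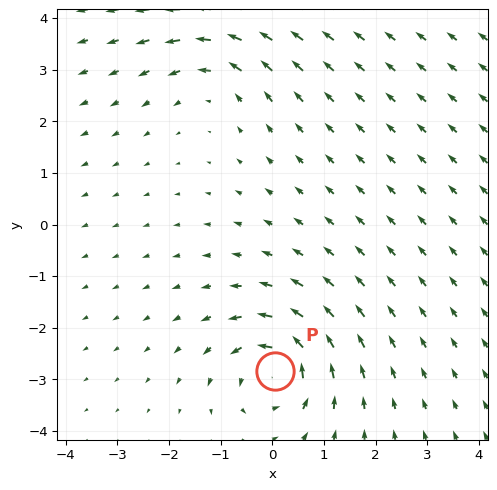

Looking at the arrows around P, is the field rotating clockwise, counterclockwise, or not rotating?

counterclockwise

Near P at (0.1, -2.8) the arrows circulate counterclockwise. The curl (z-component) there is about +5; positive curl means counterclockwise rotation.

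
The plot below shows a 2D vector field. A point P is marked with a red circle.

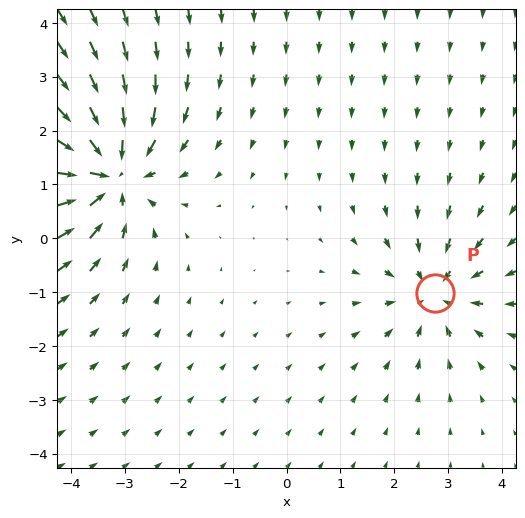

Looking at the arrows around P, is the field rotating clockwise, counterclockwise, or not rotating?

not rotating

Near P at (2.7, -1.0) the arrows show no circulation. The curl there is ≈0.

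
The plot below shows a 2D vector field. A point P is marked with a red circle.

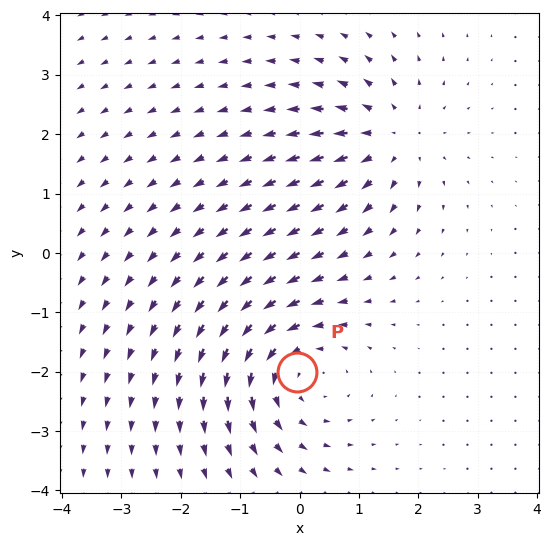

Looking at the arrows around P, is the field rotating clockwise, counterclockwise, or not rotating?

Near P at (-0.1, -2.0) the arrows circulate counterclockwise. The curl (z-component) there is about +3; positive curl means counterclockwise rotation.

counterclockwise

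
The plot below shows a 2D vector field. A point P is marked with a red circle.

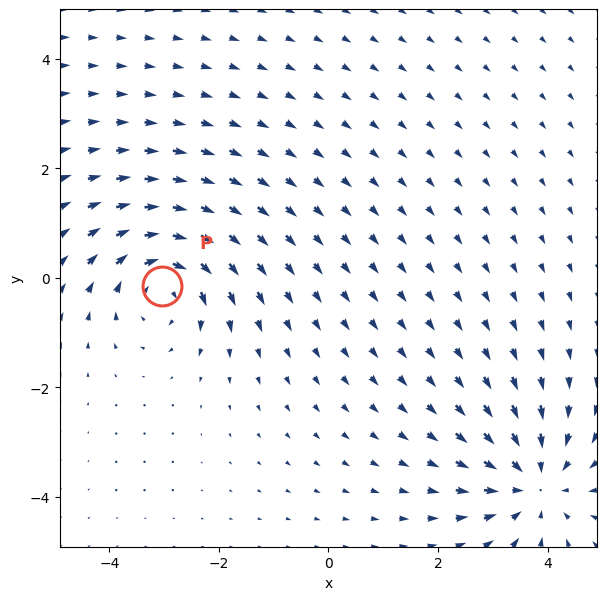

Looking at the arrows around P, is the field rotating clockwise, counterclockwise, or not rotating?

Near P at (-3.0, -0.1) the arrows circulate clockwise. The curl (z-component) there is about -5; negative curl means clockwise rotation.

clockwise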